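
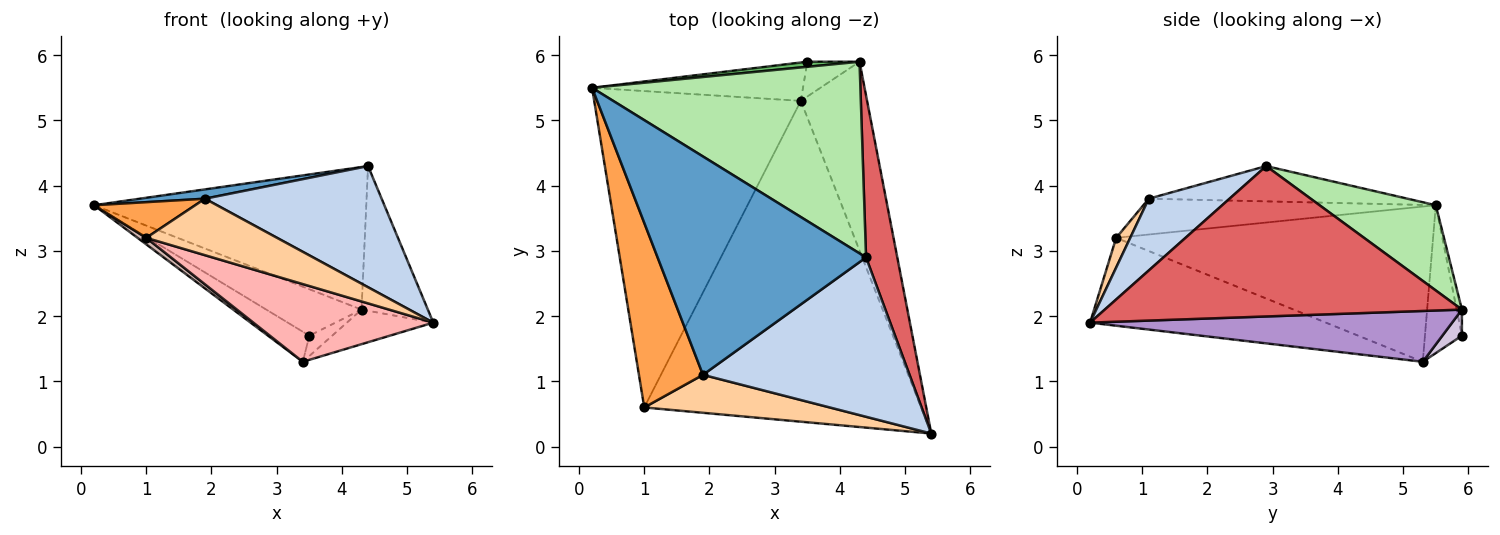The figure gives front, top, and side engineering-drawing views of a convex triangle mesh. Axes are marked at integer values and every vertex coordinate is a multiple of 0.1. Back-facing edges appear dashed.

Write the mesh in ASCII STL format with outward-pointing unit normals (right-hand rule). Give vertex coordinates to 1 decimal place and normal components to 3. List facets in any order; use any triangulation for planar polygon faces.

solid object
 facet normal -0.167 -0.042 0.985
  outer loop
   vertex 1.9 1.1 3.8
   vertex 4.4 2.9 4.3
   vertex 0.2 5.5 3.7
  endloop
 endfacet
 facet normal 0.267 -0.583 0.767
  outer loop
   vertex 1.9 1.1 3.8
   vertex 5.4 0.2 1.9
   vertex 4.4 2.9 4.3
  endloop
 endfacet
 facet normal -0.481 -0.166 0.861
  outer loop
   vertex 1.0 0.6 3.2
   vertex 1.9 1.1 3.8
   vertex 0.2 5.5 3.7
  endloop
 endfacet
 facet normal 0.089 -0.827 0.556
  outer loop
   vertex 1.0 0.6 3.2
   vertex 5.4 0.2 1.9
   vertex 1.9 1.1 3.8
  endloop
 endfacet
 facet normal -0.054 0.993 0.109
  outer loop
   vertex 4.3 5.9 2.1
   vertex 3.5 5.9 1.7
   vertex 0.2 5.5 3.7
  endloop
 endfacet
 facet normal 0.247 0.578 0.777
  outer loop
   vertex 4.3 5.9 2.1
   vertex 0.2 5.5 3.7
   vertex 4.4 2.9 4.3
  endloop
 endfacet
 facet normal 0.963 0.179 0.200
  outer loop
   vertex 4.3 5.9 2.1
   vertex 4.4 2.9 4.3
   vertex 5.4 0.2 1.9
  endloop
 endfacet
 facet normal -0.295 -0.225 -0.929
  outer loop
   vertex 3.4 5.3 1.3
   vertex 5.4 0.2 1.9
   vertex 1.0 0.6 3.2
  endloop
 endfacet
 facet normal 0.602 0.144 -0.785
  outer loop
   vertex 3.4 5.3 1.3
   vertex 4.3 5.9 2.1
   vertex 5.4 0.2 1.9
  endloop
 endfacet
 facet normal 0.396 0.463 -0.793
  outer loop
   vertex 3.4 5.3 1.3
   vertex 3.5 5.9 1.7
   vertex 4.3 5.9 2.1
  endloop
 endfacet
 facet normal -0.483 0.540 -0.689
  outer loop
   vertex 3.4 5.3 1.3
   vertex 0.2 5.5 3.7
   vertex 3.5 5.9 1.7
  endloop
 endfacet
 facet normal -0.601 -0.016 -0.799
  outer loop
   vertex 3.4 5.3 1.3
   vertex 1.0 0.6 3.2
   vertex 0.2 5.5 3.7
  endloop
 endfacet
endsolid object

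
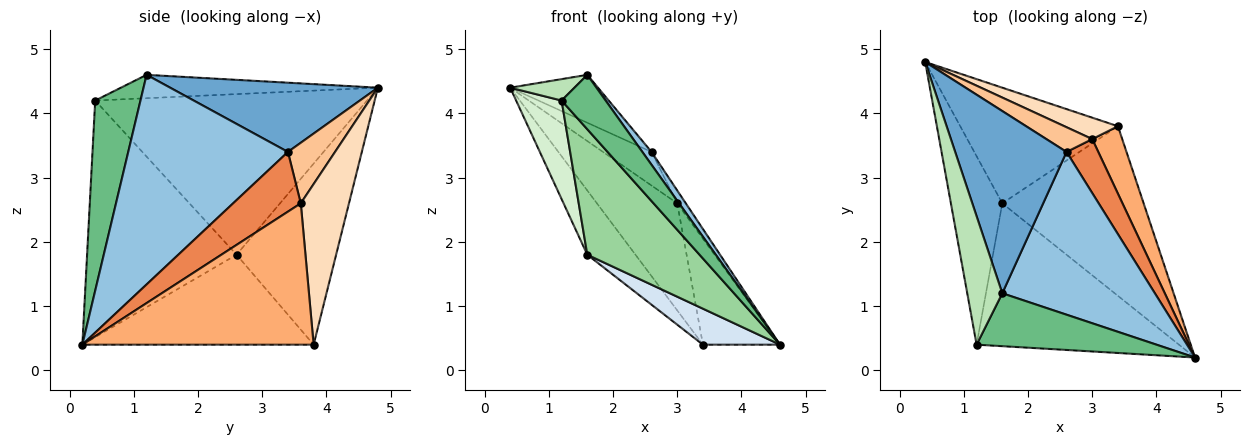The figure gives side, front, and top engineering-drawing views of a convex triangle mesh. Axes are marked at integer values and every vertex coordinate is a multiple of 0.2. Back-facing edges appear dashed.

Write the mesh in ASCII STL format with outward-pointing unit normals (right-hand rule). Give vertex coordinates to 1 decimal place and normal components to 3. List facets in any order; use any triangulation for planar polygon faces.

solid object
 facet normal 0.515 0.218 0.829
  outer loop
   vertex 2.6 3.4 3.4
   vertex 0.4 4.8 4.4
   vertex 1.6 1.2 4.6
  endloop
 endfacet
 facet normal 0.808 -0.046 0.588
  outer loop
   vertex 2.6 3.4 3.4
   vertex 1.6 1.2 4.6
   vertex 4.6 0.2 0.4
  endloop
 endfacet
 facet normal -0.708 0.343 -0.617
  outer loop
   vertex 1.6 2.6 1.8
   vertex 0.4 4.8 4.4
   vertex 3.4 3.8 0.4
  endloop
 endfacet
 facet normal -0.528 -0.176 -0.830
  outer loop
   vertex 1.6 2.6 1.8
   vertex 3.4 3.8 0.4
   vertex 4.6 0.2 0.4
  endloop
 endfacet
 facet normal 0.878 0.111 0.467
  outer loop
   vertex 3.0 3.6 2.6
   vertex 2.6 3.4 3.4
   vertex 4.6 0.2 0.4
  endloop
 endfacet
 facet normal 0.930 0.310 0.197
  outer loop
   vertex 3.0 3.6 2.6
   vertex 4.6 0.2 0.4
   vertex 3.4 3.8 0.4
  endloop
 endfacet
 facet normal 0.616 0.635 0.467
  outer loop
   vertex 3.0 3.6 2.6
   vertex 0.4 4.8 4.4
   vertex 2.6 3.4 3.4
  endloop
 endfacet
 facet normal 0.507 0.845 0.169
  outer loop
   vertex 3.0 3.6 2.6
   vertex 3.4 3.8 0.4
   vertex 0.4 4.8 4.4
  endloop
 endfacet
 facet normal 0.593 -0.577 0.561
  outer loop
   vertex 1.2 0.4 4.2
   vertex 4.6 0.2 0.4
   vertex 1.6 1.2 4.6
  endloop
 endfacet
 facet normal -0.660 -0.496 -0.564
  outer loop
   vertex 1.2 0.4 4.2
   vertex 1.6 2.6 1.8
   vertex 4.6 0.2 0.4
  endloop
 endfacet
 facet normal -0.549 -0.137 0.824
  outer loop
   vertex 1.2 0.4 4.2
   vertex 1.6 1.2 4.6
   vertex 0.4 4.8 4.4
  endloop
 endfacet
 facet normal -0.941 -0.157 -0.301
  outer loop
   vertex 1.2 0.4 4.2
   vertex 0.4 4.8 4.4
   vertex 1.6 2.6 1.8
  endloop
 endfacet
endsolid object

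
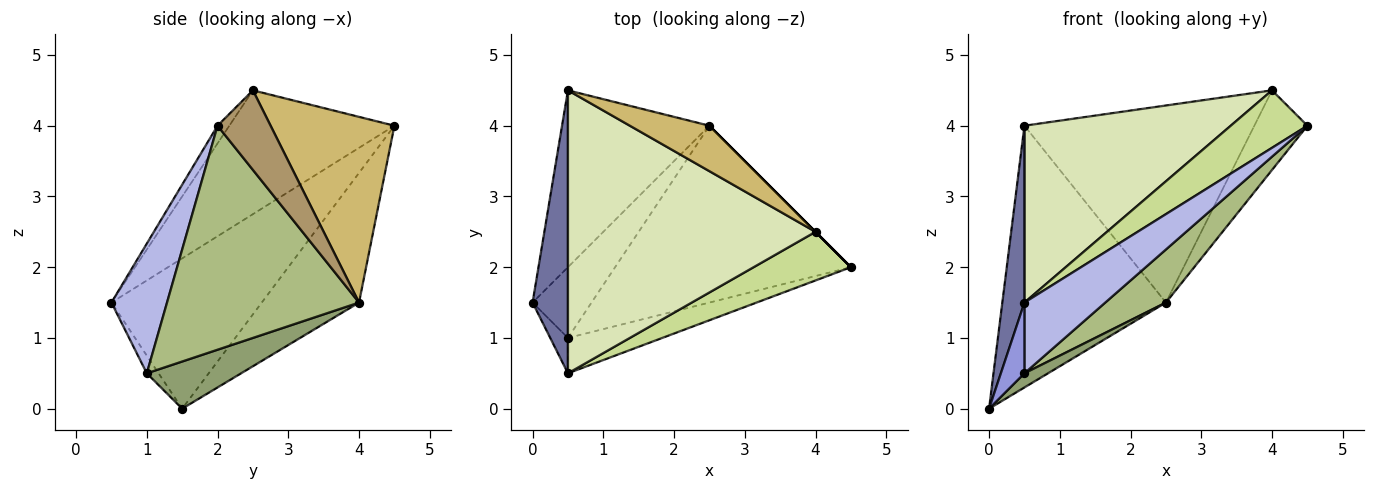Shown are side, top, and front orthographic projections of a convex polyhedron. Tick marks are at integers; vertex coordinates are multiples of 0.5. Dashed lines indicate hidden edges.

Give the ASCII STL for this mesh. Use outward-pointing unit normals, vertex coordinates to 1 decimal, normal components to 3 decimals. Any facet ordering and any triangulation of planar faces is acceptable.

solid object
 facet normal -0.964 -0.142 0.227
  outer loop
   vertex 0.5 0.5 1.5
   vertex 0.5 4.5 4.0
   vertex 0.0 1.5 0.0
  endloop
 endfacet
 facet normal -0.442 0.743 -0.502
  outer loop
   vertex 2.5 4.0 1.5
   vertex 0.0 1.5 0.0
   vertex 0.5 4.5 4.0
  endloop
 endfacet
 facet normal -0.408 -0.816 -0.408
  outer loop
   vertex 0.5 1.0 0.5
   vertex 0.5 0.5 1.5
   vertex 0.0 1.5 0.0
  endloop
 endfacet
 facet normal 0.524 -0.762 -0.381
  outer loop
   vertex 0.5 1.0 0.5
   vertex 4.5 2.0 4.0
   vertex 0.5 0.5 1.5
  endloop
 endfacet
 facet normal 0.617 -0.154 -0.772
  outer loop
   vertex 0.5 1.0 0.5
   vertex 0.0 1.5 0.0
   vertex 2.5 4.0 1.5
  endloop
 endfacet
 facet normal 0.673 -0.213 -0.708
  outer loop
   vertex 0.5 1.0 0.5
   vertex 2.5 4.0 1.5
   vertex 4.5 2.0 4.0
  endloop
 endfacet
 facet normal -0.117 -0.758 0.642
  outer loop
   vertex 4.0 2.5 4.5
   vertex 0.5 0.5 1.5
   vertex 4.5 2.0 4.0
  endloop
 endfacet
 facet normal -0.390 -0.488 0.781
  outer loop
   vertex 4.0 2.5 4.5
   vertex 0.5 4.5 4.0
   vertex 0.5 0.5 1.5
  endloop
 endfacet
 facet normal 0.707 0.707 0.000
  outer loop
   vertex 4.0 2.5 4.5
   vertex 4.5 2.0 4.0
   vertex 2.5 4.0 1.5
  endloop
 endfacet
 facet normal 0.465 0.863 0.199
  outer loop
   vertex 4.0 2.5 4.5
   vertex 2.5 4.0 1.5
   vertex 0.5 4.5 4.0
  endloop
 endfacet
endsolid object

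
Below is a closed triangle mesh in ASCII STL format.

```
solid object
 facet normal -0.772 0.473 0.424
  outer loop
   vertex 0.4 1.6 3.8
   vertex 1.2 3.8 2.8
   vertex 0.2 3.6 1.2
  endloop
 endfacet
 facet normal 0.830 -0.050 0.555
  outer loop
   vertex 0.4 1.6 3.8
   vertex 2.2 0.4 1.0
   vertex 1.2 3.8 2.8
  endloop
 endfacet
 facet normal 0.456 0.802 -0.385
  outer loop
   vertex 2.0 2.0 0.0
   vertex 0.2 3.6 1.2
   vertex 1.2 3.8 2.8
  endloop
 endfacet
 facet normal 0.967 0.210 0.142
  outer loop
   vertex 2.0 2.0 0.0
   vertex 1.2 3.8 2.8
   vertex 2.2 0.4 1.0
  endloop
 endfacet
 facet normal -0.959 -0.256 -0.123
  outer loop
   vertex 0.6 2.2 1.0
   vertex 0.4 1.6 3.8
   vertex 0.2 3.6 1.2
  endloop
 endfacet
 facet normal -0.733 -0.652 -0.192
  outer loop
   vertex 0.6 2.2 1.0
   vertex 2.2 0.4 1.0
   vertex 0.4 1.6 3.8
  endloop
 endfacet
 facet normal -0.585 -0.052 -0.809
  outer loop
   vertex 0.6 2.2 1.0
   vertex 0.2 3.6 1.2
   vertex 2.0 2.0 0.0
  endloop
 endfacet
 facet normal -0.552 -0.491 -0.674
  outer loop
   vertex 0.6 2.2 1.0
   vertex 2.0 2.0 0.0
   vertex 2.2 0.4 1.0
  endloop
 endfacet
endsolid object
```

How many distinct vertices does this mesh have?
6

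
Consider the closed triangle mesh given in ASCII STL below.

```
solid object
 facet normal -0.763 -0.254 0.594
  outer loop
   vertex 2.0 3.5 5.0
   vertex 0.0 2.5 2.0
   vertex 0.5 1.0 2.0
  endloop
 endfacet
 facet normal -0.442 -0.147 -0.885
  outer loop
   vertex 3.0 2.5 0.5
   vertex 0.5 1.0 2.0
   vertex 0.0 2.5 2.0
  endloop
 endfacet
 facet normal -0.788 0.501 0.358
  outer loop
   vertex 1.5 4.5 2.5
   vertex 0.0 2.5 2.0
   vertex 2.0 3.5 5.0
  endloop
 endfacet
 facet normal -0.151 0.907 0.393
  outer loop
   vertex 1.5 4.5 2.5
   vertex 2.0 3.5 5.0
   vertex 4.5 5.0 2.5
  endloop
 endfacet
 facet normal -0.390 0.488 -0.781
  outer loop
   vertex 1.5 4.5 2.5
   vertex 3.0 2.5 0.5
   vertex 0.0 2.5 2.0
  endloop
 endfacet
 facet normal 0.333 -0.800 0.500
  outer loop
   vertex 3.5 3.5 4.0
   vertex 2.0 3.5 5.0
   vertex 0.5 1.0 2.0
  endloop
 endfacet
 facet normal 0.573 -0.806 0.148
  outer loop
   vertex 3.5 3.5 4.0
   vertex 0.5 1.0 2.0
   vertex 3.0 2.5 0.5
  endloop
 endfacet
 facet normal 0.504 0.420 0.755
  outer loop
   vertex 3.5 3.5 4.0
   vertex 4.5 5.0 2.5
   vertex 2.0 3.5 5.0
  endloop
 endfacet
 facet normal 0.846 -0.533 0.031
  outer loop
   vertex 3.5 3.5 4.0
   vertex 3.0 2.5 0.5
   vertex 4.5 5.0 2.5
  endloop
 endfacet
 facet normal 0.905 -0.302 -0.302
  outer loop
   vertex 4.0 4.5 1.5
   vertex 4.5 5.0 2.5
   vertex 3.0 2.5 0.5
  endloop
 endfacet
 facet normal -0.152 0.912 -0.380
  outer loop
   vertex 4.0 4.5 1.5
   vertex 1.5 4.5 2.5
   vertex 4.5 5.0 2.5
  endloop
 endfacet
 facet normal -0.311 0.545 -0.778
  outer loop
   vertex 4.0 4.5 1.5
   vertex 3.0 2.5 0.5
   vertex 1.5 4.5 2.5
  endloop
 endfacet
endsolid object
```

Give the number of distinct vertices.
8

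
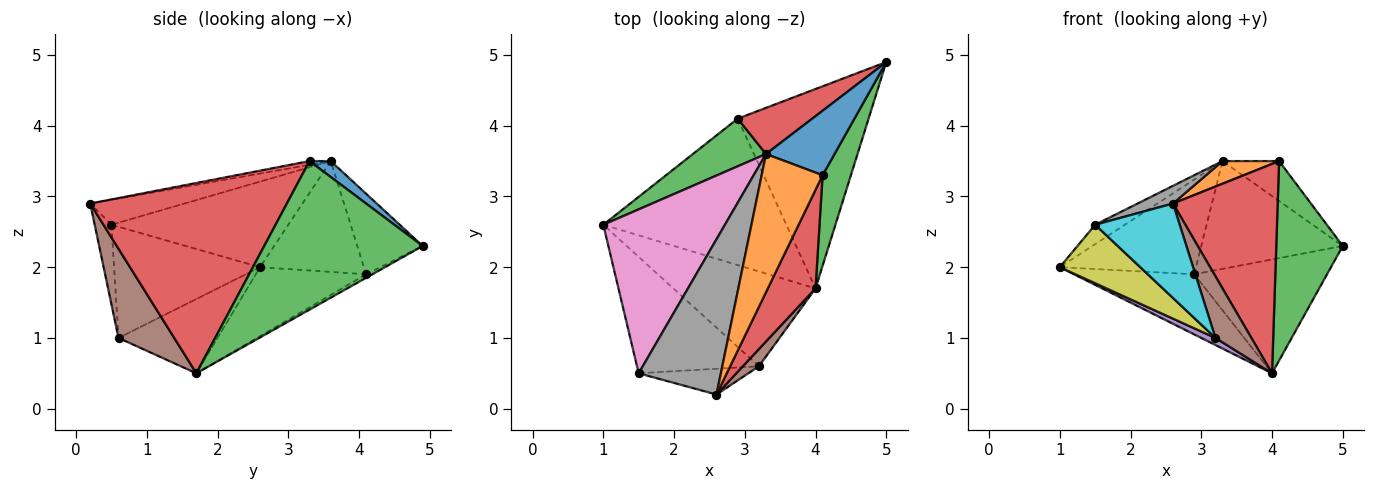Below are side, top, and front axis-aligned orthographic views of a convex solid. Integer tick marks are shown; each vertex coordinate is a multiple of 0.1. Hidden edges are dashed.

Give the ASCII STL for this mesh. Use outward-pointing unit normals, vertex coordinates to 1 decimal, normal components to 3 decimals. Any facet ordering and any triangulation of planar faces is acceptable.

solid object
 facet normal -0.329 0.359 -0.874
  outer loop
   vertex 2.9 4.1 1.9
   vertex 4.0 1.7 0.5
   vertex 1.0 2.6 2.0
  endloop
 endfacet
 facet normal -0.023 0.496 -0.868
  outer loop
   vertex 2.9 4.1 1.9
   vertex 5.0 4.9 2.3
   vertex 4.0 1.7 0.5
  endloop
 endfacet
 facet normal -0.563 0.738 0.371
  outer loop
   vertex 2.9 4.1 1.9
   vertex 1.0 2.6 2.0
   vertex 3.3 3.6 3.5
  endloop
 endfacet
 facet normal -0.391 0.846 0.362
  outer loop
   vertex 2.9 4.1 1.9
   vertex 3.3 3.6 3.5
   vertex 5.0 4.9 2.3
  endloop
 endfacet
 facet normal -0.462 -0.066 -0.884
  outer loop
   vertex 3.2 0.6 1.0
   vertex 1.0 2.6 2.0
   vertex 4.0 1.7 0.5
  endloop
 endfacet
 facet normal 0.831 -0.536 0.149
  outer loop
   vertex 3.2 0.6 1.0
   vertex 4.0 1.7 0.5
   vertex 2.6 0.2 2.9
  endloop
 endfacet
 facet normal -0.573 0.096 0.814
  outer loop
   vertex 1.5 0.5 2.6
   vertex 3.3 3.6 3.5
   vertex 1.0 2.6 2.0
  endloop
 endfacet
 facet normal -0.289 -0.108 0.951
  outer loop
   vertex 1.5 0.5 2.6
   vertex 2.6 0.2 2.9
   vertex 3.3 3.6 3.5
  endloop
 endfacet
 facet normal -0.632 -0.348 -0.693
  outer loop
   vertex 1.5 0.5 2.6
   vertex 1.0 2.6 2.0
   vertex 3.2 0.6 1.0
  endloop
 endfacet
 facet normal -0.188 -0.947 -0.259
  outer loop
   vertex 1.5 0.5 2.6
   vertex 3.2 0.6 1.0
   vertex 2.6 0.2 2.9
  endloop
 endfacet
 facet normal 0.194 0.517 0.834
  outer loop
   vertex 4.1 3.3 3.5
   vertex 5.0 4.9 2.3
   vertex 3.3 3.6 3.5
  endloop
 endfacet
 facet normal -0.061 -0.161 0.985
  outer loop
   vertex 4.1 3.3 3.5
   vertex 3.3 3.6 3.5
   vertex 2.6 0.2 2.9
  endloop
 endfacet
 facet normal 0.908 -0.381 0.173
  outer loop
   vertex 4.1 3.3 3.5
   vertex 4.0 1.7 0.5
   vertex 5.0 4.9 2.3
  endloop
 endfacet
 facet normal 0.862 -0.459 0.216
  outer loop
   vertex 4.1 3.3 3.5
   vertex 2.6 0.2 2.9
   vertex 4.0 1.7 0.5
  endloop
 endfacet
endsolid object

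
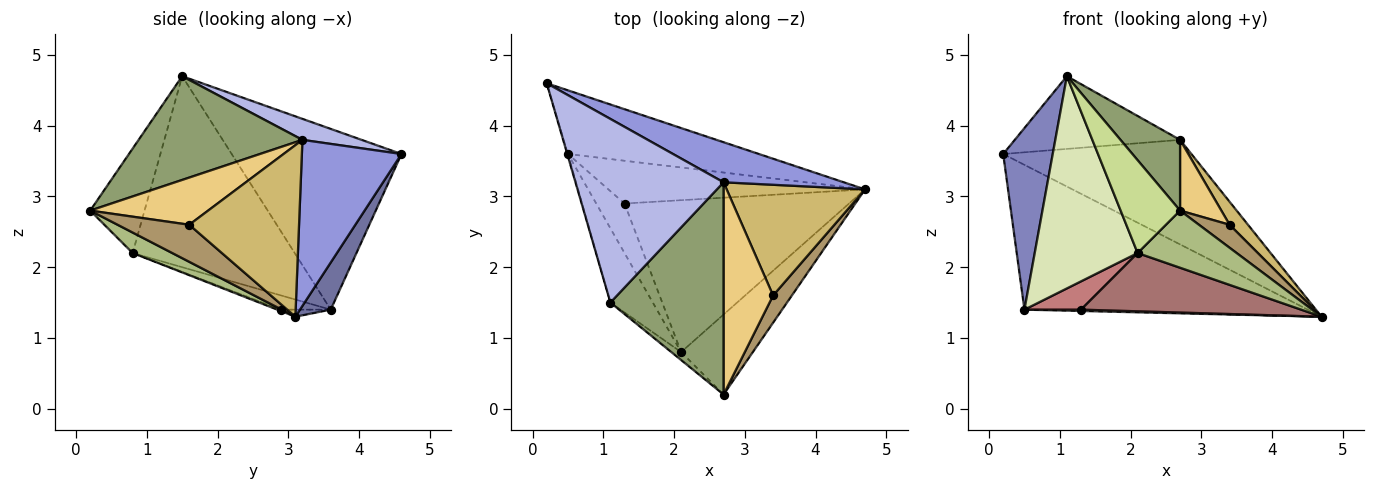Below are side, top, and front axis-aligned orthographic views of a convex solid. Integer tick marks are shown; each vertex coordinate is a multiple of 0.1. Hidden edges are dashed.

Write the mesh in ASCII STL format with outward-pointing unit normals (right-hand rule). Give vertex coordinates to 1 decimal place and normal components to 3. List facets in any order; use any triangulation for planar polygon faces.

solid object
 facet normal 0.099 0.911 -0.401
  outer loop
   vertex 0.5 3.6 1.4
   vertex 0.2 4.6 3.6
   vertex 4.7 3.1 1.3
  endloop
 endfacet
 facet normal -0.960 -0.280 -0.004
  outer loop
   vertex 0.5 3.6 1.4
   vertex 1.1 1.5 4.7
   vertex 0.2 4.6 3.6
  endloop
 endfacet
 facet normal 0.443 0.837 0.321
  outer loop
   vertex 2.7 3.2 3.8
   vertex 4.7 3.1 1.3
   vertex 0.2 4.6 3.6
  endloop
 endfacet
 facet normal 0.131 0.365 0.922
  outer loop
   vertex 2.7 3.2 3.8
   vertex 0.2 4.6 3.6
   vertex 1.1 1.5 4.7
  endloop
 endfacet
 facet normal 0.656 -0.239 0.716
  outer loop
   vertex 2.7 3.2 3.8
   vertex 1.1 1.5 4.7
   vertex 2.7 0.2 2.8
  endloop
 endfacet
 facet normal 0.226 -0.566 -0.793
  outer loop
   vertex 2.1 0.8 2.2
   vertex 4.7 3.1 1.3
   vertex 2.7 0.2 2.8
  endloop
 endfacet
 facet normal -0.673 -0.737 -0.063
  outer loop
   vertex 2.1 0.8 2.2
   vertex 2.7 0.2 2.8
   vertex 1.1 1.5 4.7
  endloop
 endfacet
 facet normal -0.830 -0.527 -0.184
  outer loop
   vertex 2.1 0.8 2.2
   vertex 1.1 1.5 4.7
   vertex 0.5 3.6 1.4
  endloop
 endfacet
 facet normal 0.833 -0.356 0.422
  outer loop
   vertex 3.4 1.6 2.6
   vertex 2.7 0.2 2.8
   vertex 4.7 3.1 1.3
  endloop
 endfacet
 facet normal 0.772 -0.129 0.623
  outer loop
   vertex 3.4 1.6 2.6
   vertex 4.7 3.1 1.3
   vertex 2.7 3.2 3.8
  endloop
 endfacet
 facet normal 0.670 -0.235 0.704
  outer loop
   vertex 3.4 1.6 2.6
   vertex 2.7 3.2 3.8
   vertex 2.7 0.2 2.8
  endloop
 endfacet
 facet normal -0.028 -0.031 -0.999
  outer loop
   vertex 1.3 2.9 1.4
   vertex 0.5 3.6 1.4
   vertex 4.7 3.1 1.3
  endloop
 endfacet
 facet normal -0.006 -0.358 -0.934
  outer loop
   vertex 1.3 2.9 1.4
   vertex 4.7 3.1 1.3
   vertex 2.1 0.8 2.2
  endloop
 endfacet
 facet normal -0.398 -0.455 -0.796
  outer loop
   vertex 1.3 2.9 1.4
   vertex 2.1 0.8 2.2
   vertex 0.5 3.6 1.4
  endloop
 endfacet
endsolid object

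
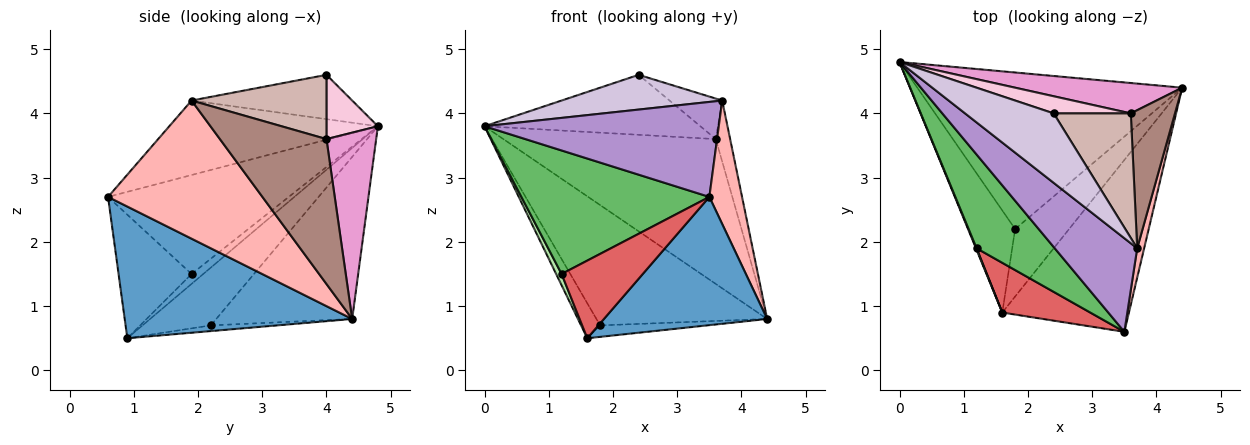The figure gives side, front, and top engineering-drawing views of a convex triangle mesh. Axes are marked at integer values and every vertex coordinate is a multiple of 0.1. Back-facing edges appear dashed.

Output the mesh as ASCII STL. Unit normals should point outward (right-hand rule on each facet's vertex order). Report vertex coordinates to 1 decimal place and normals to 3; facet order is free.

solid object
 facet normal 0.640 -0.459 -0.616
  outer loop
   vertex 1.6 0.9 0.5
   vertex 4.4 4.4 0.8
   vertex 3.5 0.6 2.7
  endloop
 endfacet
 facet normal -0.437 0.548 -0.713
  outer loop
   vertex 1.8 2.2 0.7
   vertex 0.0 4.8 3.8
   vertex 4.4 4.4 0.8
  endloop
 endfacet
 facet normal -0.758 0.212 -0.617
  outer loop
   vertex 1.8 2.2 0.7
   vertex 1.6 0.9 0.5
   vertex 0.0 4.8 3.8
  endloop
 endfacet
 facet normal -0.103 0.167 -0.981
  outer loop
   vertex 1.8 2.2 0.7
   vertex 4.4 4.4 0.8
   vertex 1.6 0.9 0.5
  endloop
 endfacet
 facet normal -0.608 -0.632 0.480
  outer loop
   vertex 1.2 1.9 1.5
   vertex 3.5 0.6 2.7
   vertex 0.0 4.8 3.8
  endloop
 endfacet
 facet normal -0.905 -0.422 0.060
  outer loop
   vertex 1.2 1.9 1.5
   vertex 0.0 4.8 3.8
   vertex 1.6 0.9 0.5
  endloop
 endfacet
 facet normal -0.604 -0.671 0.430
  outer loop
   vertex 1.2 1.9 1.5
   vertex 1.6 0.9 0.5
   vertex 3.5 0.6 2.7
  endloop
 endfacet
 facet normal 0.977 -0.207 0.049
  outer loop
   vertex 3.7 1.9 4.2
   vertex 3.5 0.6 2.7
   vertex 4.4 4.4 0.8
  endloop
 endfacet
 facet normal -0.536 -0.602 0.593
  outer loop
   vertex 3.7 1.9 4.2
   vertex 0.0 4.8 3.8
   vertex 3.5 0.6 2.7
  endloop
 endfacet
 facet normal -0.408 -0.408 0.816
  outer loop
   vertex 3.7 1.9 4.2
   vertex 2.4 4.0 4.6
   vertex 0.0 4.8 3.8
  endloop
 endfacet
 facet normal 0.949 0.128 0.289
  outer loop
   vertex 3.6 4.0 3.6
   vertex 3.7 1.9 4.2
   vertex 4.4 4.4 0.8
  endloop
 endfacet
 facet normal 0.621 0.243 0.745
  outer loop
   vertex 3.6 4.0 3.6
   vertex 2.4 4.0 4.6
   vertex 3.7 1.9 4.2
  endloop
 endfacet
 facet normal 0.223 0.954 0.200
  outer loop
   vertex 3.6 4.0 3.6
   vertex 4.4 4.4 0.8
   vertex 0.0 4.8 3.8
  endloop
 endfacet
 facet normal 0.223 0.937 0.268
  outer loop
   vertex 3.6 4.0 3.6
   vertex 0.0 4.8 3.8
   vertex 2.4 4.0 4.6
  endloop
 endfacet
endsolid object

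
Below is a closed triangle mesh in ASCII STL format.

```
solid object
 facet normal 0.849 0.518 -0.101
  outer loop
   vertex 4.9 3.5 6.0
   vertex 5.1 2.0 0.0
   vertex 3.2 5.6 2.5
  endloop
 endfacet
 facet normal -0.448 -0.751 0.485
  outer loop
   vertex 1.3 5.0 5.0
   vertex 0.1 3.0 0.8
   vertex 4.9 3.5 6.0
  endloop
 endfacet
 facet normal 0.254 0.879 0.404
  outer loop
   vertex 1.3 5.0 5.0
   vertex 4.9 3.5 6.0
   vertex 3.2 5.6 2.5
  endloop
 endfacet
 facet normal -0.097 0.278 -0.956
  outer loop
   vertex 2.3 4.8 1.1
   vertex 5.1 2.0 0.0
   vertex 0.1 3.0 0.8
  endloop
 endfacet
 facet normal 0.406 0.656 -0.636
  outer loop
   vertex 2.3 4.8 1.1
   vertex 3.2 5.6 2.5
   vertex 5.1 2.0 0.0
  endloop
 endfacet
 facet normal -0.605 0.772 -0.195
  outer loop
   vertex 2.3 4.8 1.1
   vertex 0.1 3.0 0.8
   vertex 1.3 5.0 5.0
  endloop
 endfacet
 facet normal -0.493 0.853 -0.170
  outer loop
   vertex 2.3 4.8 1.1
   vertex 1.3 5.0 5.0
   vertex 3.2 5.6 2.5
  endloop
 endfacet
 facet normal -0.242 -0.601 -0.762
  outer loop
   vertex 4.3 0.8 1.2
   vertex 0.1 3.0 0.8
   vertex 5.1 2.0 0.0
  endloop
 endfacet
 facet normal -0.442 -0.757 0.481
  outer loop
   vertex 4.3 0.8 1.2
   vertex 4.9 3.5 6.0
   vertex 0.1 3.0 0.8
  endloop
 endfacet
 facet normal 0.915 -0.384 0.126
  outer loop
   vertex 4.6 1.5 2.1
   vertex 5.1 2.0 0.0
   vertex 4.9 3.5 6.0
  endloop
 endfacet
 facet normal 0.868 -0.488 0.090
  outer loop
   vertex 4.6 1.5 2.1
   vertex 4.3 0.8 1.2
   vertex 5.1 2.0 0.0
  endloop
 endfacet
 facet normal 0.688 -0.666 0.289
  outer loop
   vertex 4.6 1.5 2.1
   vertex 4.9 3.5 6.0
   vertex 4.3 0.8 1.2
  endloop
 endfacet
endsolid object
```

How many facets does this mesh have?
12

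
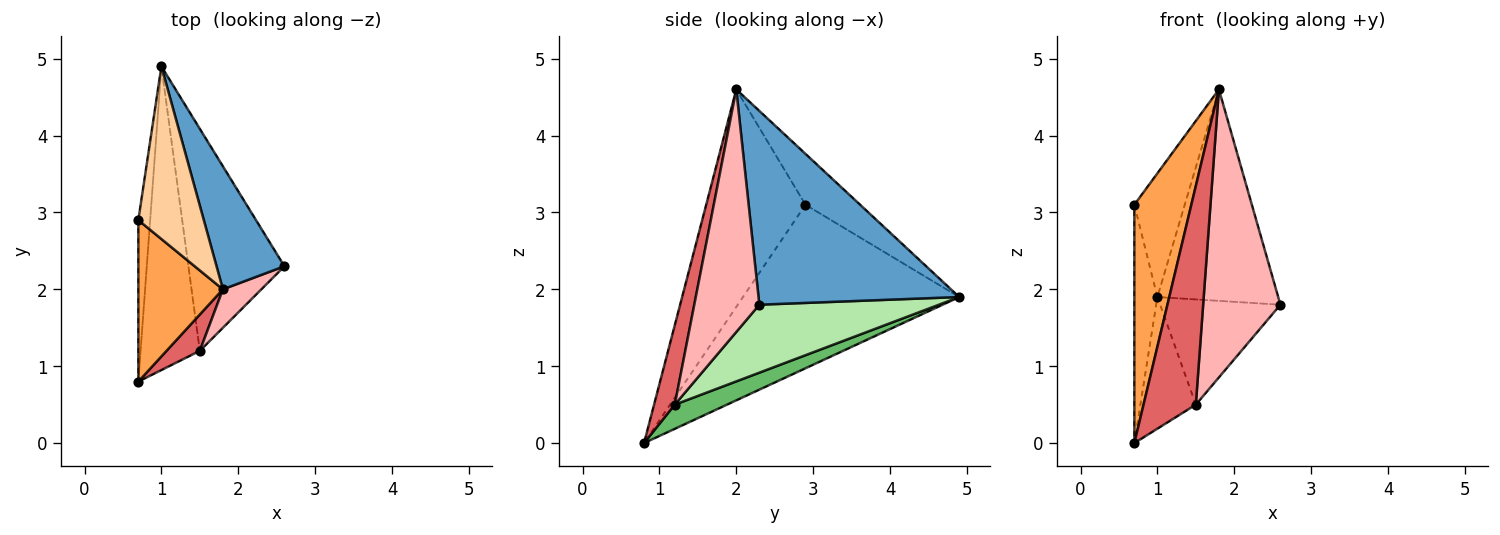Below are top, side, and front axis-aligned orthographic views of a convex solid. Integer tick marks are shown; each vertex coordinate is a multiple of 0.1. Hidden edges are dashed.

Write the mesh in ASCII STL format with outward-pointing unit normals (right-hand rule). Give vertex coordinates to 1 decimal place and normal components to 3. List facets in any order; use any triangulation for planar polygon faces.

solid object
 facet normal 0.821 0.494 0.287
  outer loop
   vertex 1.8 2.0 4.6
   vertex 2.6 2.3 1.8
   vertex 1.0 4.9 1.9
  endloop
 endfacet
 facet normal -0.992 0.106 -0.072
  outer loop
   vertex 0.7 2.9 3.1
   vertex 1.0 4.9 1.9
   vertex 0.7 0.8 0.0
  endloop
 endfacet
 facet normal -0.822 -0.472 0.320
  outer loop
   vertex 0.7 2.9 3.1
   vertex 0.7 0.8 0.0
   vertex 1.8 2.0 4.6
  endloop
 endfacet
 facet normal -0.534 0.492 0.687
  outer loop
   vertex 0.7 2.9 3.1
   vertex 1.8 2.0 4.6
   vertex 1.0 4.9 1.9
  endloop
 endfacet
 facet normal 0.351 0.372 -0.859
  outer loop
   vertex 1.5 1.2 0.5
   vertex 0.7 0.8 0.0
   vertex 1.0 4.9 1.9
  endloop
 endfacet
 facet normal 0.539 0.361 -0.761
  outer loop
   vertex 1.5 1.2 0.5
   vertex 1.0 4.9 1.9
   vertex 2.6 2.3 1.8
  endloop
 endfacet
 facet normal 0.364 -0.919 0.153
  outer loop
   vertex 1.5 1.2 0.5
   vertex 1.8 2.0 4.6
   vertex 0.7 0.8 0.0
  endloop
 endfacet
 facet normal 0.641 -0.761 0.102
  outer loop
   vertex 1.5 1.2 0.5
   vertex 2.6 2.3 1.8
   vertex 1.8 2.0 4.6
  endloop
 endfacet
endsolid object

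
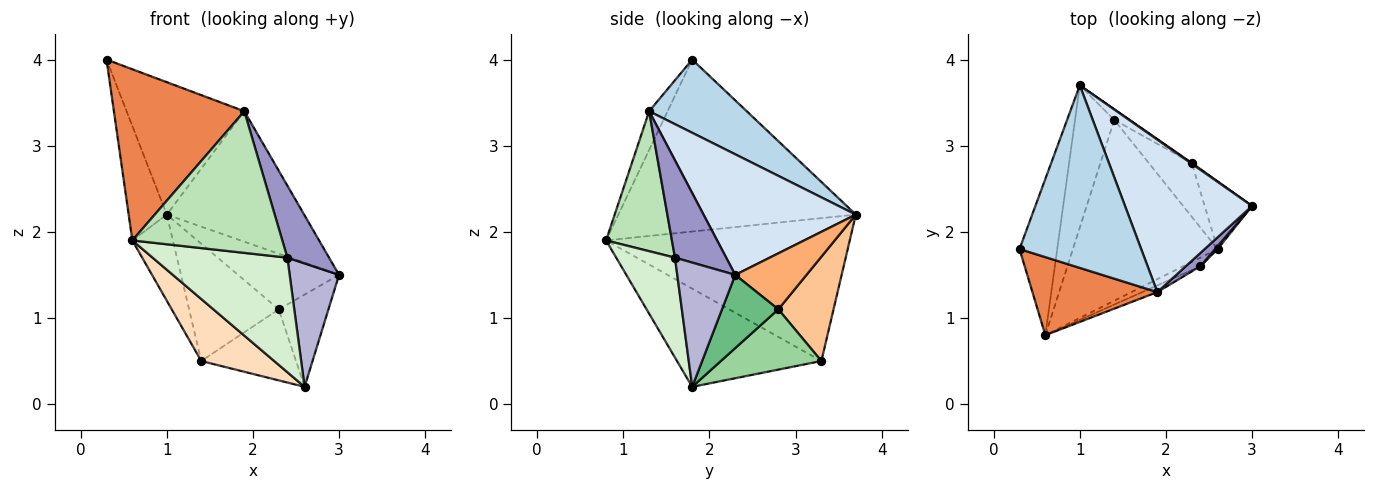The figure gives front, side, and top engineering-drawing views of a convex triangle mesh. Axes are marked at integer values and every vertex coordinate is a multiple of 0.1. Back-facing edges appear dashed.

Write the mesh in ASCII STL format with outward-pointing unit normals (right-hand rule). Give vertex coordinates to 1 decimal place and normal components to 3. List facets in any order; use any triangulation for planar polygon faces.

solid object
 facet normal -0.965 0.155 -0.212
  outer loop
   vertex 0.6 0.8 1.9
   vertex 0.3 1.8 4.0
   vertex 1.0 3.7 2.2
  endloop
 endfacet
 facet normal -0.952 0.158 -0.261
  outer loop
   vertex 1.4 3.3 0.5
   vertex 0.6 0.8 1.9
   vertex 1.0 3.7 2.2
  endloop
 endfacet
 facet normal 0.438 0.528 0.728
  outer loop
   vertex 1.9 1.3 3.4
   vertex 1.0 3.7 2.2
   vertex 0.3 1.8 4.0
  endloop
 endfacet
 facet normal 0.585 0.527 0.616
  outer loop
   vertex 1.9 1.3 3.4
   vertex 3.0 2.3 1.5
   vertex 1.0 3.7 2.2
  endloop
 endfacet
 facet normal -0.128 -0.902 0.411
  outer loop
   vertex 1.9 1.3 3.4
   vertex 0.3 1.8 4.0
   vertex 0.6 0.8 1.9
  endloop
 endfacet
 facet normal 0.576 0.817 0.013
  outer loop
   vertex 2.3 2.8 1.1
   vertex 1.0 3.7 2.2
   vertex 3.0 2.3 1.5
  endloop
 endfacet
 facet normal 0.523 0.849 -0.077
  outer loop
   vertex 2.3 2.8 1.1
   vertex 1.4 3.3 0.5
   vertex 1.0 3.7 2.2
  endloop
 endfacet
 facet normal -0.540 -0.273 -0.796
  outer loop
   vertex 2.6 1.8 0.2
   vertex 0.6 0.8 1.9
   vertex 1.4 3.3 0.5
  endloop
 endfacet
 facet normal 0.675 0.595 -0.437
  outer loop
   vertex 2.6 1.8 0.2
   vertex 2.3 2.8 1.1
   vertex 3.0 2.3 1.5
  endloop
 endfacet
 facet normal 0.646 0.609 -0.461
  outer loop
   vertex 2.6 1.8 0.2
   vertex 1.4 3.3 0.5
   vertex 2.3 2.8 1.1
  endloop
 endfacet
 facet normal 0.402 -0.915 -0.043
  outer loop
   vertex 2.4 1.6 1.7
   vertex 1.9 1.3 3.4
   vertex 0.6 0.8 1.9
  endloop
 endfacet
 facet normal 0.399 -0.914 -0.069
  outer loop
   vertex 2.4 1.6 1.7
   vertex 0.6 0.8 1.9
   vertex 2.6 1.8 0.2
  endloop
 endfacet
 facet normal 0.770 -0.627 0.116
  outer loop
   vertex 2.4 1.6 1.7
   vertex 3.0 2.3 1.5
   vertex 1.9 1.3 3.4
  endloop
 endfacet
 facet normal 0.761 -0.648 0.015
  outer loop
   vertex 2.4 1.6 1.7
   vertex 2.6 1.8 0.2
   vertex 3.0 2.3 1.5
  endloop
 endfacet
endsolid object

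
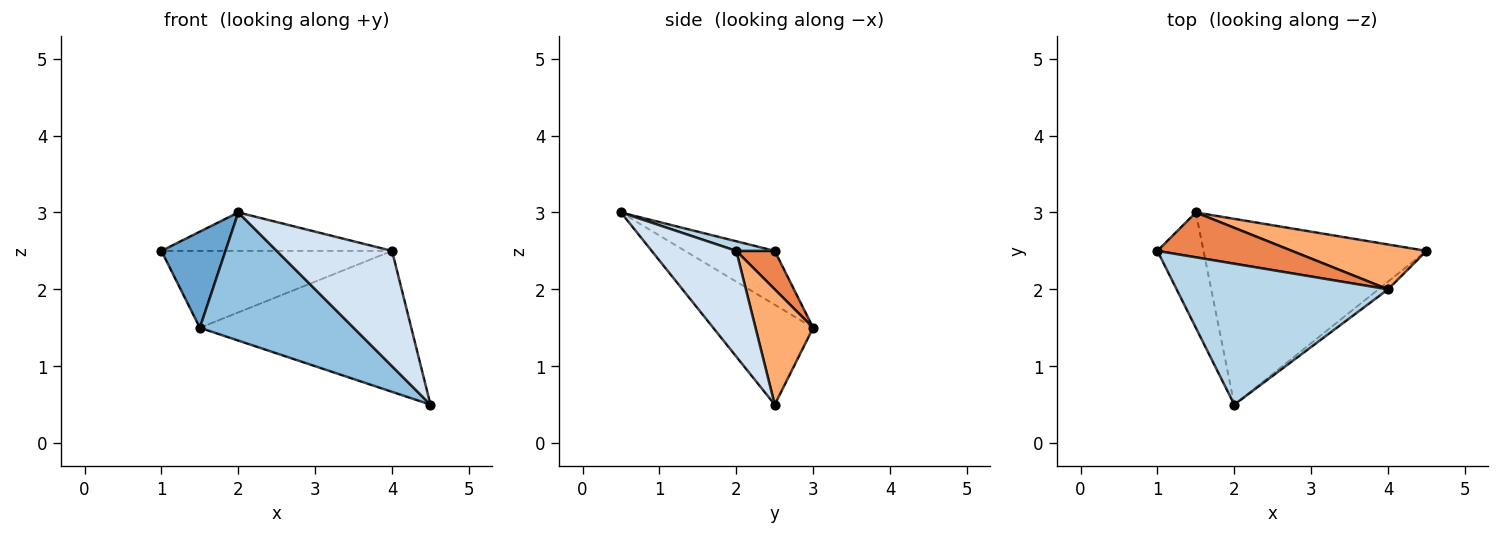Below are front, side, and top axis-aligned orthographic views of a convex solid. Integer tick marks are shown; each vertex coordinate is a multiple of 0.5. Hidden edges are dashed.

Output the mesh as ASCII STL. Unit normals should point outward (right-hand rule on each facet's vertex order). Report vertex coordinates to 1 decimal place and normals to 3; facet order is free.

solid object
 facet normal -0.667 -0.477 -0.572
  outer loop
   vertex 1.5 3.0 1.5
   vertex 2.0 0.5 3.0
   vertex 1.0 2.5 2.5
  endloop
 endfacet
 facet normal -0.346 -0.533 -0.772
  outer loop
   vertex 1.5 3.0 1.5
   vertex 4.5 2.5 0.5
   vertex 2.0 0.5 3.0
  endloop
 endfacet
 facet normal 0.044 0.263 0.964
  outer loop
   vertex 4.0 2.0 2.5
   vertex 1.0 2.5 2.5
   vertex 2.0 0.5 3.0
  endloop
 endfacet
 facet normal 0.591 -0.805 -0.054
  outer loop
   vertex 4.0 2.0 2.5
   vertex 2.0 0.5 3.0
   vertex 4.5 2.5 0.5
  endloop
 endfacet
 facet normal 0.142 0.855 0.499
  outer loop
   vertex 4.0 2.0 2.5
   vertex 1.5 3.0 1.5
   vertex 1.0 2.5 2.5
  endloop
 endfacet
 facet normal 0.252 0.922 0.293
  outer loop
   vertex 4.0 2.0 2.5
   vertex 4.5 2.5 0.5
   vertex 1.5 3.0 1.5
  endloop
 endfacet
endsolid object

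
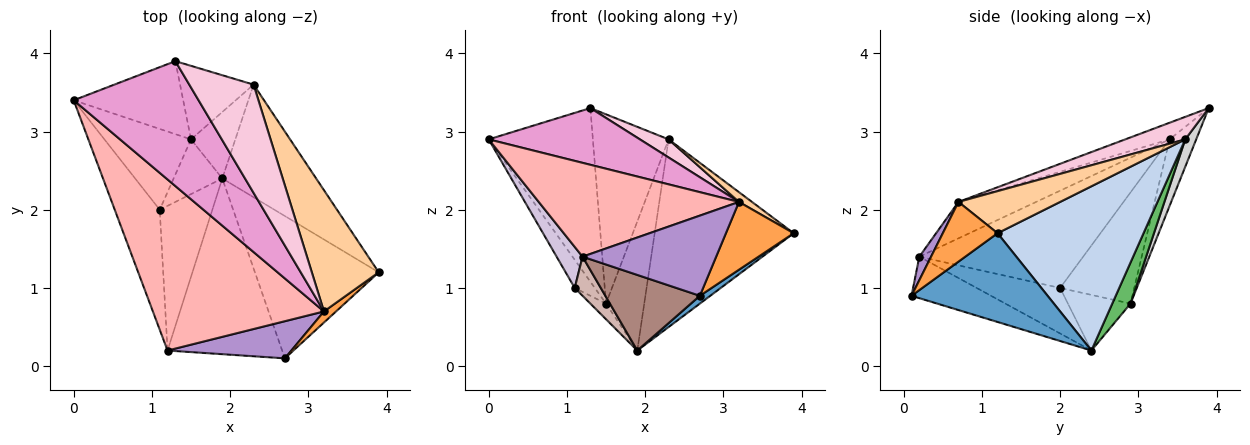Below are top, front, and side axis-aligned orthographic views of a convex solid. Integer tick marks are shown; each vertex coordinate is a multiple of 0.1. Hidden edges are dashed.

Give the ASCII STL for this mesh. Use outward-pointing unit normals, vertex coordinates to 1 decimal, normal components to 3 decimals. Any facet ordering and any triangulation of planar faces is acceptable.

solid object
 facet normal 0.582 -0.045 -0.812
  outer loop
   vertex 1.9 2.4 0.2
   vertex 3.9 1.2 1.7
   vertex 2.7 0.1 0.9
  endloop
 endfacet
 facet normal 0.669 0.637 -0.382
  outer loop
   vertex 2.3 3.6 2.9
   vertex 3.9 1.2 1.7
   vertex 1.9 2.4 0.2
  endloop
 endfacet
 facet normal 0.623 -0.772 0.126
  outer loop
   vertex 3.2 0.7 2.1
   vertex 2.7 0.1 0.9
   vertex 3.9 1.2 1.7
  endloop
 endfacet
 facet normal 0.531 -0.068 0.844
  outer loop
   vertex 3.2 0.7 2.1
   vertex 3.9 1.2 1.7
   vertex 2.3 3.6 2.9
  endloop
 endfacet
 facet normal 0.391 0.818 -0.422
  outer loop
   vertex 1.5 2.9 0.8
   vertex 2.3 3.6 2.9
   vertex 1.9 2.4 0.2
  endloop
 endfacet
 facet normal -0.771 0.209 -0.601
  outer loop
   vertex 1.5 2.9 0.8
   vertex 1.1 2.0 1.0
   vertex 0.0 3.4 2.9
  endloop
 endfacet
 facet normal -0.740 0.185 -0.647
  outer loop
   vertex 1.5 2.9 0.8
   vertex 1.9 2.4 0.2
   vertex 1.1 2.0 1.0
  endloop
 endfacet
 facet normal -0.183 -0.473 0.862
  outer loop
   vertex 1.2 0.2 1.4
   vertex 3.2 0.7 2.1
   vertex 0.0 3.4 2.9
  endloop
 endfacet
 facet normal 0.079 -0.904 0.419
  outer loop
   vertex 1.2 0.2 1.4
   vertex 2.7 0.1 0.9
   vertex 3.2 0.7 2.1
  endloop
 endfacet
 facet normal -0.898 -0.142 -0.415
  outer loop
   vertex 1.2 0.2 1.4
   vertex 0.0 3.4 2.9
   vertex 1.1 2.0 1.0
  endloop
 endfacet
 facet normal -0.316 -0.375 -0.872
  outer loop
   vertex 1.2 0.2 1.4
   vertex 1.9 2.4 0.2
   vertex 2.7 0.1 0.9
  endloop
 endfacet
 facet normal -0.641 -0.200 -0.741
  outer loop
   vertex 1.2 0.2 1.4
   vertex 1.1 2.0 1.0
   vertex 1.9 2.4 0.2
  endloop
 endfacet
 facet normal -0.120 -0.410 0.904
  outer loop
   vertex 1.3 3.9 3.3
   vertex 0.0 3.4 2.9
   vertex 3.2 0.7 2.1
  endloop
 endfacet
 facet normal 0.326 -0.156 0.932
  outer loop
   vertex 1.3 3.9 3.3
   vertex 3.2 0.7 2.1
   vertex 2.3 3.6 2.9
  endloop
 endfacet
 facet normal -0.229 0.897 -0.377
  outer loop
   vertex 1.3 3.9 3.3
   vertex 1.5 2.9 0.8
   vertex 0.0 3.4 2.9
  endloop
 endfacet
 facet normal 0.134 0.924 -0.359
  outer loop
   vertex 1.3 3.9 3.3
   vertex 2.3 3.6 2.9
   vertex 1.5 2.9 0.8
  endloop
 endfacet
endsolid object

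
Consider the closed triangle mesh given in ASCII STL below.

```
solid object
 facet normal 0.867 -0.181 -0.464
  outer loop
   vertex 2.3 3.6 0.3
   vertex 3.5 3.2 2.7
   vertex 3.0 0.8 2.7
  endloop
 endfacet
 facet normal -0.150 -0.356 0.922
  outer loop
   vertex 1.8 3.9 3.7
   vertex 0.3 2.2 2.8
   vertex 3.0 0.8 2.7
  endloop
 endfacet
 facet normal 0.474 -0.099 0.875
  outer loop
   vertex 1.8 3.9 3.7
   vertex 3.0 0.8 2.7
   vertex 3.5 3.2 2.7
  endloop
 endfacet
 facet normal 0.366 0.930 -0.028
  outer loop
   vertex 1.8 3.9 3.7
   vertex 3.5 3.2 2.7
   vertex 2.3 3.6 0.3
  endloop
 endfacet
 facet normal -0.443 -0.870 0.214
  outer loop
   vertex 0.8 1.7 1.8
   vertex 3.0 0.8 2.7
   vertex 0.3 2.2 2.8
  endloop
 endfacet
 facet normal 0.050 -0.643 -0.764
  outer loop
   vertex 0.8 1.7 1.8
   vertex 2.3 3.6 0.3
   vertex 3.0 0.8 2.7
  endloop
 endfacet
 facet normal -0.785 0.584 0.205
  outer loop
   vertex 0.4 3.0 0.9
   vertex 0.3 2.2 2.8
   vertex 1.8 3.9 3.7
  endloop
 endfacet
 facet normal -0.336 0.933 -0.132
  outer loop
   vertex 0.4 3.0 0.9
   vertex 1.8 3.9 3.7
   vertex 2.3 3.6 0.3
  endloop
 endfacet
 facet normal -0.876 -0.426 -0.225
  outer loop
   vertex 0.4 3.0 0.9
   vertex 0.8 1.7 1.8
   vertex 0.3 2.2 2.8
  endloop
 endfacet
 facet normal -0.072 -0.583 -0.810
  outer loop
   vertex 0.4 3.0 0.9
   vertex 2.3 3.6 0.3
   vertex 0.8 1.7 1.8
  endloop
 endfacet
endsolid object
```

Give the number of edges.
15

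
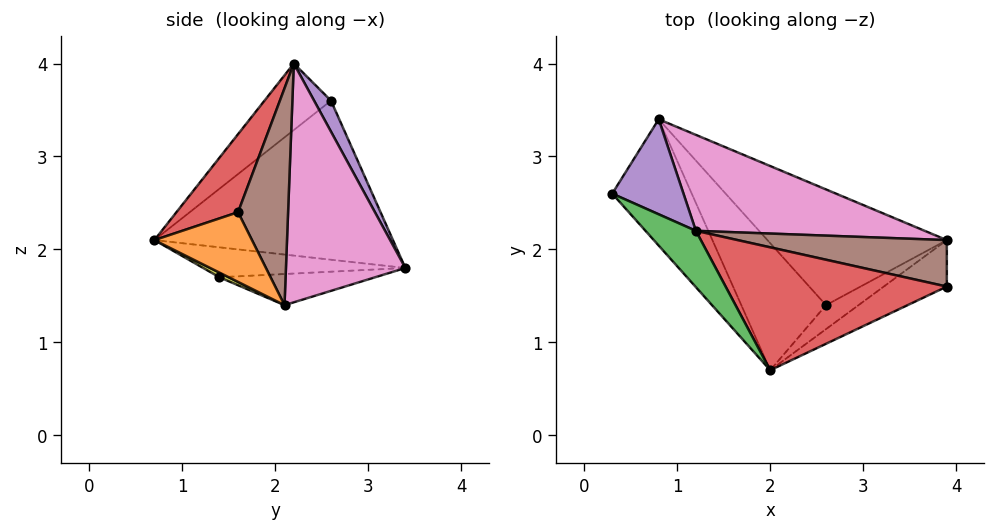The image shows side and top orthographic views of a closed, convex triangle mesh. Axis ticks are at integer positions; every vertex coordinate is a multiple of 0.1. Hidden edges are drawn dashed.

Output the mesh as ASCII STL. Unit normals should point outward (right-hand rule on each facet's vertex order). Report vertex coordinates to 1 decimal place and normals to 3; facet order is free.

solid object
 facet normal -0.816 -0.408 -0.408
  outer loop
   vertex 0.8 3.4 1.8
   vertex 2.0 0.7 2.1
   vertex 0.3 2.6 3.6
  endloop
 endfacet
 facet normal 0.443 -0.802 -0.401
  outer loop
   vertex 3.9 2.1 1.4
   vertex 3.9 1.6 2.4
   vertex 2.0 0.7 2.1
  endloop
 endfacet
 facet normal -0.513 -0.766 0.388
  outer loop
   vertex 1.2 2.2 4.0
   vertex 0.3 2.6 3.6
   vertex 2.0 0.7 2.1
  endloop
 endfacet
 facet normal 0.233 -0.713 0.661
  outer loop
   vertex 1.2 2.2 4.0
   vertex 2.0 0.7 2.1
   vertex 3.9 1.6 2.4
  endloop
 endfacet
 facet normal 0.192 0.876 0.443
  outer loop
   vertex 1.2 2.2 4.0
   vertex 0.8 3.4 1.8
   vertex 0.3 2.6 3.6
  endloop
 endfacet
 facet normal 0.421 0.811 0.406
  outer loop
   vertex 1.2 2.2 4.0
   vertex 3.9 1.6 2.4
   vertex 3.9 2.1 1.4
  endloop
 endfacet
 facet normal 0.399 0.834 0.382
  outer loop
   vertex 1.2 2.2 4.0
   vertex 3.9 2.1 1.4
   vertex 0.8 3.4 1.8
  endloop
 endfacet
 facet normal -0.323 -0.245 -0.914
  outer loop
   vertex 2.6 1.4 1.7
   vertex 2.0 0.7 2.1
   vertex 0.8 3.4 1.8
  endloop
 endfacet
 facet normal 0.117 -0.566 -0.816
  outer loop
   vertex 2.6 1.4 1.7
   vertex 3.9 2.1 1.4
   vertex 2.0 0.7 2.1
  endloop
 endfacet
 facet normal -0.170 -0.104 -0.980
  outer loop
   vertex 2.6 1.4 1.7
   vertex 0.8 3.4 1.8
   vertex 3.9 2.1 1.4
  endloop
 endfacet
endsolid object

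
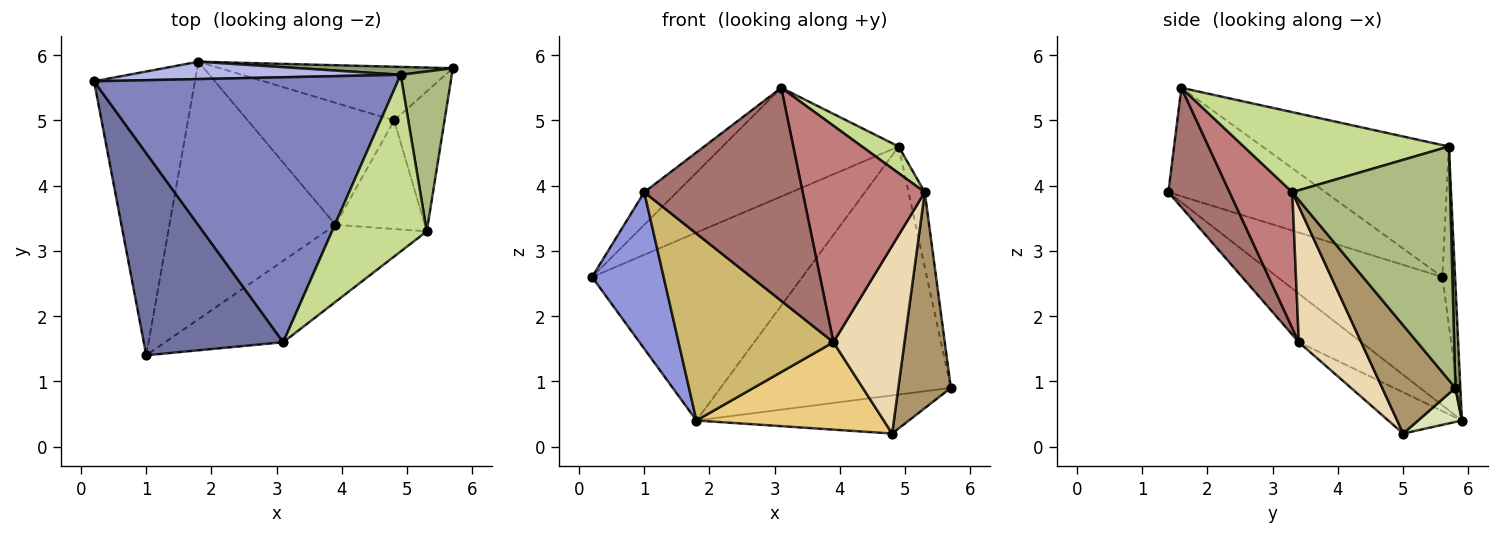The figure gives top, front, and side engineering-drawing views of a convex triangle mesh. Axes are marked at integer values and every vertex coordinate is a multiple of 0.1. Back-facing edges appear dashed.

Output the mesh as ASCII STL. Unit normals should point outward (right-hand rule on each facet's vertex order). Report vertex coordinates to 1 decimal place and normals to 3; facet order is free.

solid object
 facet normal -0.609 0.126 0.783
  outer loop
   vertex 3.1 1.6 5.5
   vertex 0.2 5.6 2.6
   vertex 1.0 1.4 3.9
  endloop
 endfacet
 facet normal -0.373 0.352 0.858
  outer loop
   vertex 4.9 5.7 4.6
   vertex 0.2 5.6 2.6
   vertex 3.1 1.6 5.5
  endloop
 endfacet
 facet normal -0.744 -0.323 -0.585
  outer loop
   vertex 1.8 5.9 0.4
   vertex 1.0 1.4 3.9
   vertex 0.2 5.6 2.6
  endloop
 endfacet
 facet normal -0.060 0.994 0.092
  outer loop
   vertex 1.8 5.9 0.4
   vertex 0.2 5.6 2.6
   vertex 4.9 5.7 4.6
  endloop
 endfacet
 facet normal 0.022 0.999 0.032
  outer loop
   vertex 1.8 5.9 0.4
   vertex 4.9 5.7 4.6
   vertex 5.7 5.8 0.9
  endloop
 endfacet
 facet normal 0.972 0.100 0.213
  outer loop
   vertex 5.3 3.3 3.9
   vertex 5.7 5.8 0.9
   vertex 4.9 5.7 4.6
  endloop
 endfacet
 facet normal 0.641 -0.115 0.759
  outer loop
   vertex 5.3 3.3 3.9
   vertex 4.9 5.7 4.6
   vertex 3.1 1.6 5.5
  endloop
 endfacet
 facet normal 0.119 0.575 -0.810
  outer loop
   vertex 4.8 5.0 0.2
   vertex 1.8 5.9 0.4
   vertex 5.7 5.8 0.9
  endloop
 endfacet
 facet normal 0.760 -0.546 -0.353
  outer loop
   vertex 4.8 5.0 0.2
   vertex 5.7 5.8 0.9
   vertex 5.3 3.3 3.9
  endloop
 endfacet
 facet normal -0.230 -0.572 -0.788
  outer loop
   vertex 3.9 3.4 1.6
   vertex 1.0 1.4 3.9
   vertex 1.8 5.9 0.4
  endloop
 endfacet
 facet normal -0.223 -0.568 -0.792
  outer loop
   vertex 3.9 3.4 1.6
   vertex 1.8 5.9 0.4
   vertex 4.8 5.0 0.2
  endloop
 endfacet
 facet normal 0.605 -0.689 -0.398
  outer loop
   vertex 3.9 3.4 1.6
   vertex 4.8 5.0 0.2
   vertex 5.3 3.3 3.9
  endloop
 endfacet
 facet normal 0.340 -0.879 -0.336
  outer loop
   vertex 3.9 3.4 1.6
   vertex 3.1 1.6 5.5
   vertex 1.0 1.4 3.9
  endloop
 endfacet
 facet normal 0.436 -0.848 -0.302
  outer loop
   vertex 3.9 3.4 1.6
   vertex 5.3 3.3 3.9
   vertex 3.1 1.6 5.5
  endloop
 endfacet
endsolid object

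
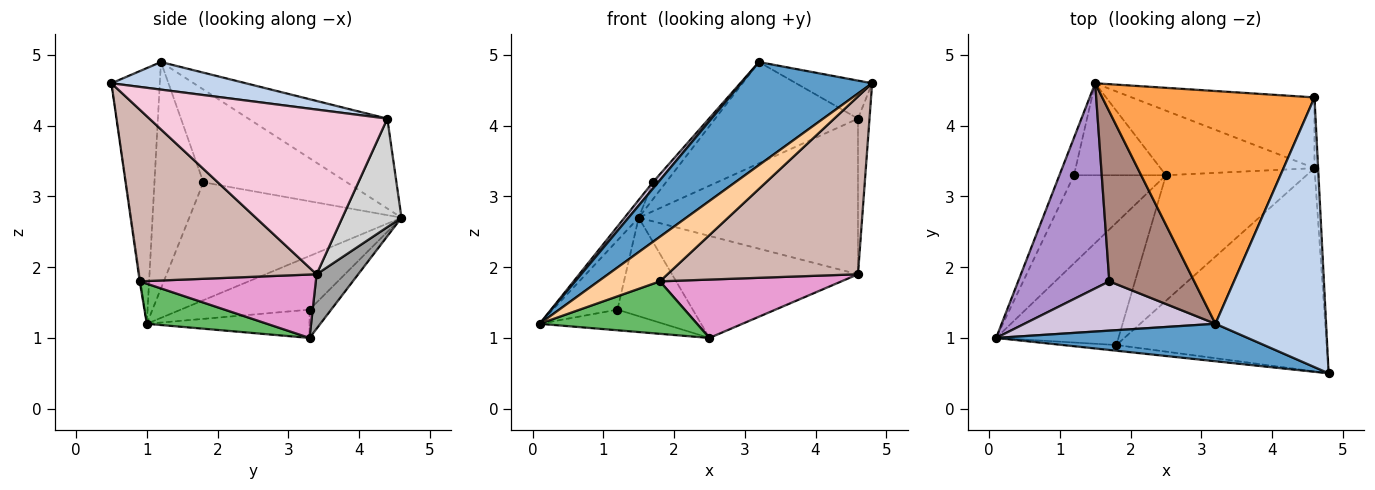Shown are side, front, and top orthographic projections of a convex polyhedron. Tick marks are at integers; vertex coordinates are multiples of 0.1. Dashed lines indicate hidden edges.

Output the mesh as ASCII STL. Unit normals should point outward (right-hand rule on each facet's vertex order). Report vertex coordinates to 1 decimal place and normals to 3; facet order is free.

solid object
 facet normal -0.328 -0.888 0.323
  outer loop
   vertex 3.2 1.2 4.9
   vertex 0.1 1.0 1.2
   vertex 4.8 0.5 4.6
  endloop
 endfacet
 facet normal 0.240 0.136 0.961
  outer loop
   vertex 3.2 1.2 4.9
   vertex 4.8 0.5 4.6
   vertex 4.6 4.4 4.1
  endloop
 endfacet
 facet normal -0.362 0.372 0.855
  outer loop
   vertex 3.2 1.2 4.9
   vertex 4.6 4.4 4.1
   vertex 1.5 4.6 2.7
  endloop
 endfacet
 facet normal -0.013 -0.992 -0.127
  outer loop
   vertex 1.8 0.9 1.8
   vertex 4.8 0.5 4.6
   vertex 0.1 1.0 1.2
  endloop
 endfacet
 facet normal 0.288 -0.377 -0.880
  outer loop
   vertex 1.8 0.9 1.8
   vertex 0.1 1.0 1.2
   vertex 2.5 3.3 1.0
  endloop
 endfacet
 facet normal -0.869 0.436 -0.235
  outer loop
   vertex 1.2 3.3 1.4
   vertex 0.1 1.0 1.2
   vertex 1.5 4.6 2.7
  endloop
 endfacet
 facet normal -0.287 0.218 -0.933
  outer loop
   vertex 1.2 3.3 1.4
   vertex 2.5 3.3 1.0
   vertex 0.1 1.0 1.2
  endloop
 endfacet
 facet normal -0.206 0.715 -0.668
  outer loop
   vertex 1.2 3.3 1.4
   vertex 1.5 4.6 2.7
   vertex 2.5 3.3 1.0
  endloop
 endfacet
 facet normal -0.790 0.053 0.611
  outer loop
   vertex 1.7 1.8 3.2
   vertex 1.5 4.6 2.7
   vertex 0.1 1.0 1.2
  endloop
 endfacet
 facet normal -0.762 -0.083 0.643
  outer loop
   vertex 1.7 1.8 3.2
   vertex 0.1 1.0 1.2
   vertex 3.2 1.2 4.9
  endloop
 endfacet
 facet normal -0.736 0.068 0.673
  outer loop
   vertex 1.7 1.8 3.2
   vertex 3.2 1.2 4.9
   vertex 1.5 4.6 2.7
  endloop
 endfacet
 facet normal 0.524 -0.561 -0.641
  outer loop
   vertex 4.6 3.4 1.9
   vertex 4.8 0.5 4.6
   vertex 1.8 0.9 1.8
  endloop
 endfacet
 facet normal 0.378 -0.390 -0.839
  outer loop
   vertex 4.6 3.4 1.9
   vertex 1.8 0.9 1.8
   vertex 2.5 3.3 1.0
  endloop
 endfacet
 facet normal 0.999 0.048 -0.022
  outer loop
   vertex 4.6 3.4 1.9
   vertex 4.6 4.4 4.1
   vertex 4.8 0.5 4.6
  endloop
 endfacet
 facet normal 0.186 0.830 -0.526
  outer loop
   vertex 4.6 3.4 1.9
   vertex 2.5 3.3 1.0
   vertex 1.5 4.6 2.7
  endloop
 endfacet
 facet normal 0.239 0.884 -0.402
  outer loop
   vertex 4.6 3.4 1.9
   vertex 1.5 4.6 2.7
   vertex 4.6 4.4 4.1
  endloop
 endfacet
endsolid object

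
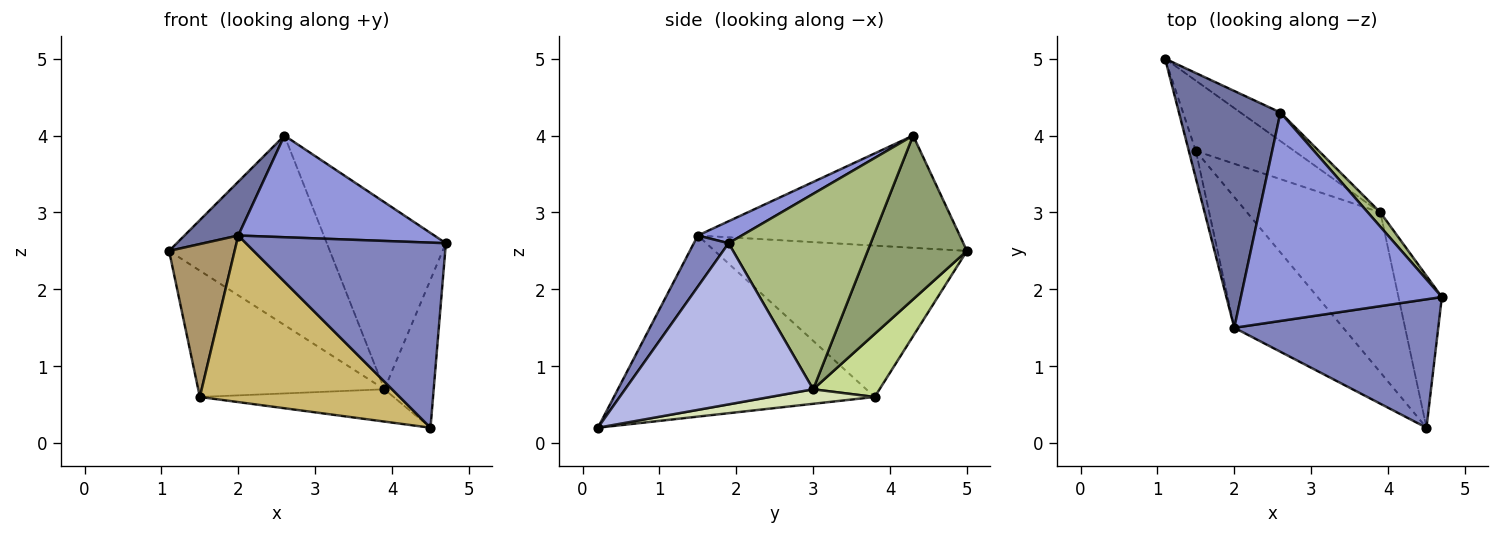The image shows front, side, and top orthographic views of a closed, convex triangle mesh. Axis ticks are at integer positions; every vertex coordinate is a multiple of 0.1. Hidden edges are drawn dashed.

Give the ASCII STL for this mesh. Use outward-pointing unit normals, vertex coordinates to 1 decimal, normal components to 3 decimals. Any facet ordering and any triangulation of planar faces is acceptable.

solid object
 facet normal -0.733 -0.151 0.663
  outer loop
   vertex 2.0 1.5 2.7
   vertex 2.6 4.3 4.0
   vertex 1.1 5.0 2.5
  endloop
 endfacet
 facet normal 0.141 -0.813 0.564
  outer loop
   vertex 2.0 1.5 2.7
   vertex 4.5 0.2 0.2
   vertex 4.7 1.9 2.6
  endloop
 endfacet
 facet normal 0.098 -0.436 0.894
  outer loop
   vertex 2.0 1.5 2.7
   vertex 4.7 1.9 2.6
   vertex 2.6 4.3 4.0
  endloop
 endfacet
 facet normal 0.936 0.246 -0.252
  outer loop
   vertex 3.9 3.0 0.7
   vertex 4.7 1.9 2.6
   vertex 4.5 0.2 0.2
  endloop
 endfacet
 facet normal 0.521 0.844 -0.127
  outer loop
   vertex 3.9 3.0 0.7
   vertex 1.1 5.0 2.5
   vertex 2.6 4.3 4.0
  endloop
 endfacet
 facet normal 0.766 0.641 0.049
  outer loop
   vertex 3.9 3.0 0.7
   vertex 2.6 4.3 4.0
   vertex 4.7 1.9 2.6
  endloop
 endfacet
 facet normal 0.297 0.834 -0.464
  outer loop
   vertex 1.5 3.8 0.6
   vertex 1.1 5.0 2.5
   vertex 3.9 3.0 0.7
  endloop
 endfacet
 facet normal 0.106 0.197 -0.975
  outer loop
   vertex 1.5 3.8 0.6
   vertex 3.9 3.0 0.7
   vertex 4.5 0.2 0.2
  endloop
 endfacet
 facet normal -0.967 -0.251 -0.045
  outer loop
   vertex 1.5 3.8 0.6
   vertex 2.0 1.5 2.7
   vertex 1.1 5.0 2.5
  endloop
 endfacet
 facet normal -0.716 -0.549 -0.431
  outer loop
   vertex 1.5 3.8 0.6
   vertex 4.5 0.2 0.2
   vertex 2.0 1.5 2.7
  endloop
 endfacet
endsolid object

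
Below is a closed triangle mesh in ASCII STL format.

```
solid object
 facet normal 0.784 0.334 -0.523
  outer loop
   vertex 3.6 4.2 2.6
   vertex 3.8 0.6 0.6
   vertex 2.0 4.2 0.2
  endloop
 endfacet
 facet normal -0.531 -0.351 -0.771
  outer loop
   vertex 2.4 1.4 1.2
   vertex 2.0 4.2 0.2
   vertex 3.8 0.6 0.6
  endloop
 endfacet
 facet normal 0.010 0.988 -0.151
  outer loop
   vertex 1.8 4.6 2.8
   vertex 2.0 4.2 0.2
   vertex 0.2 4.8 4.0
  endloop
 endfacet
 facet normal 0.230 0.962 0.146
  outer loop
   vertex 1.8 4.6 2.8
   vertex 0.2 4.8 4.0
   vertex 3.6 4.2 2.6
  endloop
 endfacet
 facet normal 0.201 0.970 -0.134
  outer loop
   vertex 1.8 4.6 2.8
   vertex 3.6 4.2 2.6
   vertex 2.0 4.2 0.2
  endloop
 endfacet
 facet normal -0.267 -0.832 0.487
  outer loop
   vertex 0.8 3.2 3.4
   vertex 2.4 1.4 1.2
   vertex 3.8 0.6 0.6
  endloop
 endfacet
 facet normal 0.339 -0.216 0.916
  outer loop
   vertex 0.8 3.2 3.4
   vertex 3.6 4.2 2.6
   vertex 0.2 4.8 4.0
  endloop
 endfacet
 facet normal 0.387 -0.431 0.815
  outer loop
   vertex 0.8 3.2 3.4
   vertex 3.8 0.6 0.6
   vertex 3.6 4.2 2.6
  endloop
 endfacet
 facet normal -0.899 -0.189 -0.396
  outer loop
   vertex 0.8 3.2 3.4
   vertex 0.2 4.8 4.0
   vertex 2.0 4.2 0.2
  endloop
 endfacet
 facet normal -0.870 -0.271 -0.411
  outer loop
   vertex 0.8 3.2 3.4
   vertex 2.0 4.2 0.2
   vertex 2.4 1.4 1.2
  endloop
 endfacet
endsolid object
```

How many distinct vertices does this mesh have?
7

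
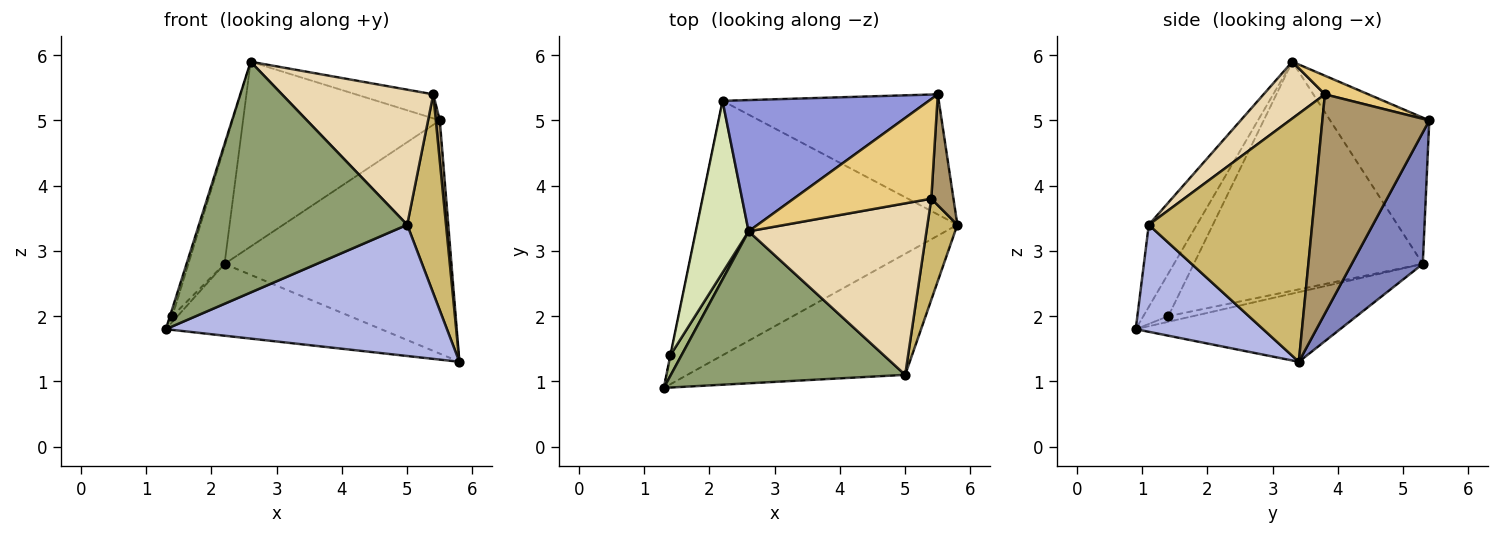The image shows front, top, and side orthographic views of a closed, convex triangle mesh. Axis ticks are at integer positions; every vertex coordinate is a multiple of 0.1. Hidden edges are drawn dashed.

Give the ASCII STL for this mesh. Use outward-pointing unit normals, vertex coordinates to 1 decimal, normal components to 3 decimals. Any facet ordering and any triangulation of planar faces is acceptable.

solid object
 facet normal -0.250 0.263 -0.932
  outer loop
   vertex 2.2 5.3 2.8
   vertex 5.8 3.4 1.3
   vertex 1.3 0.9 1.8
  endloop
 endfacet
 facet normal 0.268 0.856 -0.441
  outer loop
   vertex 2.2 5.3 2.8
   vertex 5.5 5.4 5.0
   vertex 5.8 3.4 1.3
  endloop
 endfacet
 facet normal -0.380 0.754 0.536
  outer loop
   vertex 2.2 5.3 2.8
   vertex 2.6 3.3 5.9
   vertex 5.5 5.4 5.0
  endloop
 endfacet
 facet normal 0.316 -0.697 -0.643
  outer loop
   vertex 5.0 1.1 3.4
   vertex 1.3 0.9 1.8
   vertex 5.8 3.4 1.3
  endloop
 endfacet
 facet normal -0.189 -0.820 0.540
  outer loop
   vertex 5.0 1.1 3.4
   vertex 2.6 3.3 5.9
   vertex 1.3 0.9 1.8
  endloop
 endfacet
 facet normal -0.963 0.092 0.252
  outer loop
   vertex 1.4 1.4 2.0
   vertex 1.3 0.9 1.8
   vertex 2.6 3.3 5.9
  endloop
 endfacet
 facet normal -0.978 0.206 -0.026
  outer loop
   vertex 1.4 1.4 2.0
   vertex 2.2 5.3 2.8
   vertex 1.3 0.9 1.8
  endloop
 endfacet
 facet normal -0.963 0.152 0.222
  outer loop
   vertex 1.4 1.4 2.0
   vertex 2.6 3.3 5.9
   vertex 2.2 5.3 2.8
  endloop
 endfacet
 facet normal 0.994 -0.037 0.101
  outer loop
   vertex 5.4 3.8 5.4
   vertex 5.8 3.4 1.3
   vertex 5.5 5.4 5.0
  endloop
 endfacet
 facet normal 0.966 -0.230 0.117
  outer loop
   vertex 5.4 3.8 5.4
   vertex 5.0 1.1 3.4
   vertex 5.8 3.4 1.3
  endloop
 endfacet
 facet normal 0.131 0.233 0.964
  outer loop
   vertex 5.4 3.8 5.4
   vertex 5.5 5.4 5.0
   vertex 2.6 3.3 5.9
  endloop
 endfacet
 facet normal 0.243 -0.600 0.762
  outer loop
   vertex 5.4 3.8 5.4
   vertex 2.6 3.3 5.9
   vertex 5.0 1.1 3.4
  endloop
 endfacet
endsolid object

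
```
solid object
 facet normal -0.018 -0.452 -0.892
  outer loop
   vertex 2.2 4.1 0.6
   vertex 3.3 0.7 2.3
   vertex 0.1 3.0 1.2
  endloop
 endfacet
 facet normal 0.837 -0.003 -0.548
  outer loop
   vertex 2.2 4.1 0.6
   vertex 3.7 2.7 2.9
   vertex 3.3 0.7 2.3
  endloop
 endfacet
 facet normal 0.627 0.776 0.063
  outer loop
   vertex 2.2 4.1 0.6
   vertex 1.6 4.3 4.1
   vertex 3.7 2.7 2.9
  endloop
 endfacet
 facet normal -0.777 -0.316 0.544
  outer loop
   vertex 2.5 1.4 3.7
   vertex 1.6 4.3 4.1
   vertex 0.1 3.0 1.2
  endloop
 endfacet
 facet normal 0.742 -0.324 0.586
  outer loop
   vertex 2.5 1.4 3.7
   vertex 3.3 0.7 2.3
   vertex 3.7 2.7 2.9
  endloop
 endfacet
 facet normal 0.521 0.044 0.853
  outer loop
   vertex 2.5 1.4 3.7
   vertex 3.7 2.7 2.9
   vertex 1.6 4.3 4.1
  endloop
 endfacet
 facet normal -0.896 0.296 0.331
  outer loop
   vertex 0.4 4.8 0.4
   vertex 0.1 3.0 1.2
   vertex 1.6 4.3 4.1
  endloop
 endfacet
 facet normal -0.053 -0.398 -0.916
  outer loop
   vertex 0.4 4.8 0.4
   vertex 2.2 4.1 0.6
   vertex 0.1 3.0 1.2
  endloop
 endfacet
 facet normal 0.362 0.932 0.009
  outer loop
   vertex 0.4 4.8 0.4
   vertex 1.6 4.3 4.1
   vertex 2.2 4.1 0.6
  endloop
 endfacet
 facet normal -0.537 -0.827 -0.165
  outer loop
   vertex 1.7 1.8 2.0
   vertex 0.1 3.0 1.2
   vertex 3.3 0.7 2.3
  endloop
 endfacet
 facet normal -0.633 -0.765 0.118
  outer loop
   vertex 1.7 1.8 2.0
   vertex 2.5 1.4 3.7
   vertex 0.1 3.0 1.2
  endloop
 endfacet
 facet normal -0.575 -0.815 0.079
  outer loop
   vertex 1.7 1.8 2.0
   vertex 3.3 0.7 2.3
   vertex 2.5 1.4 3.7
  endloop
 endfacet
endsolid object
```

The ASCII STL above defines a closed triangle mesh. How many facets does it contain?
12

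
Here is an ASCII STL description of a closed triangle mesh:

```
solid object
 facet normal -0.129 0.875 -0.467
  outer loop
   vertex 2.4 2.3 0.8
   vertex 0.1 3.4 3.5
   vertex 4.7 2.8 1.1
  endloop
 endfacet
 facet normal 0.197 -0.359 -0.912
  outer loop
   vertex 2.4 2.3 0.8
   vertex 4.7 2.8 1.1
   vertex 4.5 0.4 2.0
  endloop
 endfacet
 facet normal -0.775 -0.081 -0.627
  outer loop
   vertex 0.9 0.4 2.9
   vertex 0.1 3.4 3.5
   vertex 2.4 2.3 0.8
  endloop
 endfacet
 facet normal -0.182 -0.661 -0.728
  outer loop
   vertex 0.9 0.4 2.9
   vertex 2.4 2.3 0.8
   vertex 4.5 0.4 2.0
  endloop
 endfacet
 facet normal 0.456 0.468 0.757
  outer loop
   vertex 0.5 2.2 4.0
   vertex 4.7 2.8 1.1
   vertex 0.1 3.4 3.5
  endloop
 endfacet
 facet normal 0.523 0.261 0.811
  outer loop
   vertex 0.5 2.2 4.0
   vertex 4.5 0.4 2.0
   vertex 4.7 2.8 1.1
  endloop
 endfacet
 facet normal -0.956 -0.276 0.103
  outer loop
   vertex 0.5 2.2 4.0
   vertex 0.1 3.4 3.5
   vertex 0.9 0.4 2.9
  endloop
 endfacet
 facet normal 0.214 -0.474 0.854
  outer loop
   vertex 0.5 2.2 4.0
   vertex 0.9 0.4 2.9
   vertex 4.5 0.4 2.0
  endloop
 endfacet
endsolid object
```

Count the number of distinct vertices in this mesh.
6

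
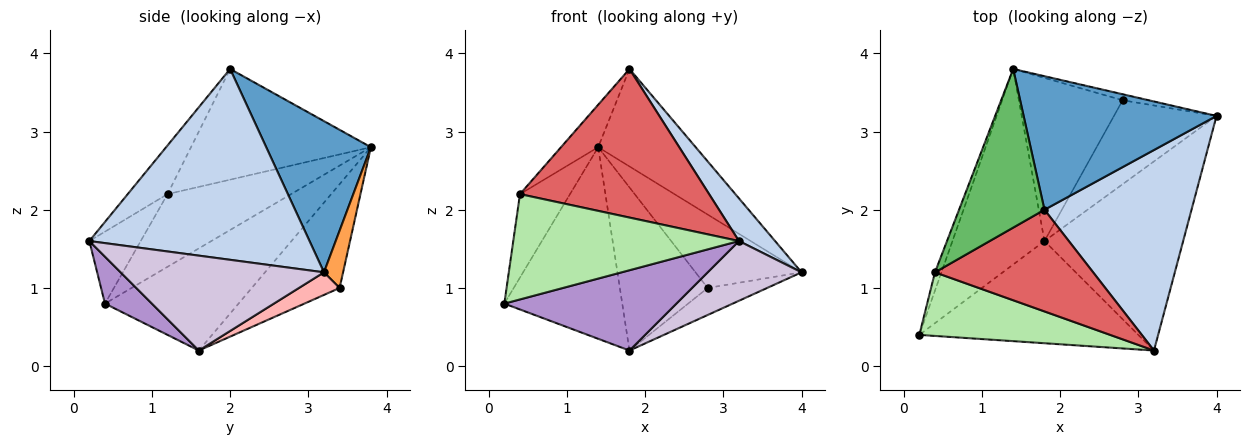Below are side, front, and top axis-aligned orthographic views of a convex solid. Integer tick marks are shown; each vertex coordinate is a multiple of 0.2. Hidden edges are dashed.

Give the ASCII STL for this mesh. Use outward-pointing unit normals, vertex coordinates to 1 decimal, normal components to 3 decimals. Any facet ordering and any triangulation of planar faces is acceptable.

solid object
 facet normal 0.535 0.498 0.682
  outer loop
   vertex 1.8 2.0 3.8
   vertex 4.0 3.2 1.2
   vertex 1.4 3.8 2.8
  endloop
 endfacet
 facet normal 0.786 -0.129 0.605
  outer loop
   vertex 3.2 0.2 1.6
   vertex 4.0 3.2 1.2
   vertex 1.8 2.0 3.8
  endloop
 endfacet
 facet normal 0.177 0.981 -0.080
  outer loop
   vertex 2.8 3.4 1.0
   vertex 1.4 3.8 2.8
   vertex 4.0 3.2 1.2
  endloop
 endfacet
 facet normal -0.924 0.374 -0.082
  outer loop
   vertex 0.4 1.2 2.2
   vertex 1.4 3.8 2.8
   vertex 0.2 0.4 0.8
  endloop
 endfacet
 facet normal -0.781 0.161 0.603
  outer loop
   vertex 0.4 1.2 2.2
   vertex 1.8 2.0 3.8
   vertex 1.4 3.8 2.8
  endloop
 endfacet
 facet normal -0.191 -0.840 0.507
  outer loop
   vertex 0.4 1.2 2.2
   vertex 0.2 0.4 0.8
   vertex 3.2 0.2 1.6
  endloop
 endfacet
 facet normal -0.171 -0.813 0.556
  outer loop
   vertex 0.4 1.2 2.2
   vertex 3.2 0.2 1.6
   vertex 1.8 2.0 3.8
  endloop
 endfacet
 facet normal 0.205 0.300 -0.932
  outer loop
   vertex 1.8 1.6 0.2
   vertex 2.8 3.4 1.0
   vertex 4.0 3.2 1.2
  endloop
 endfacet
 facet normal 0.166 -0.609 -0.775
  outer loop
   vertex 1.8 1.6 0.2
   vertex 3.2 0.2 1.6
   vertex 0.2 0.4 0.8
  endloop
 endfacet
 facet normal 0.546 -0.252 -0.799
  outer loop
   vertex 1.8 1.6 0.2
   vertex 4.0 3.2 1.2
   vertex 3.2 0.2 1.6
  endloop
 endfacet
 facet normal -0.621 0.548 -0.560
  outer loop
   vertex 1.8 1.6 0.2
   vertex 0.2 0.4 0.8
   vertex 1.4 3.8 2.8
  endloop
 endfacet
 facet normal -0.577 0.577 -0.577
  outer loop
   vertex 1.8 1.6 0.2
   vertex 1.4 3.8 2.8
   vertex 2.8 3.4 1.0
  endloop
 endfacet
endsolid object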